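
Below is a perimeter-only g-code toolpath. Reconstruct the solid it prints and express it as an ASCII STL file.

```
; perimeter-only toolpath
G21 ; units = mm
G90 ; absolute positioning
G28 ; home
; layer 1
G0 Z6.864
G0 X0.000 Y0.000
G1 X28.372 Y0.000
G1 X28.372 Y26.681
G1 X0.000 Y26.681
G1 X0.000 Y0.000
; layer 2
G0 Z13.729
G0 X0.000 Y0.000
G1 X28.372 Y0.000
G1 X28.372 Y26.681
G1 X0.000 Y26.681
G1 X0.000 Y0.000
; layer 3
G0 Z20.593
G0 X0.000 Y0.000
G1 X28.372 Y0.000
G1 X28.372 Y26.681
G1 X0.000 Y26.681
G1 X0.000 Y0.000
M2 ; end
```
solid part
  facet normal 0.0000 0.0000 -1.0000
    outer loop
      vertex 28.372 26.681 0.000
      vertex 28.372 0.000 0.000
      vertex 0.000 0.000 0.000
    endloop
  endfacet
  facet normal 0.0000 0.0000 -1.0000
    outer loop
      vertex 0.000 26.681 0.000
      vertex 28.372 26.681 0.000
      vertex 0.000 0.000 0.000
    endloop
  endfacet
  facet normal 0.0000 0.0000 1.0000
    outer loop
      vertex 0.000 0.000 20.593
      vertex 28.372 0.000 20.593
      vertex 28.372 26.681 20.593
    endloop
  endfacet
  facet normal 0.0000 0.0000 1.0000
    outer loop
      vertex 0.000 0.000 20.593
      vertex 28.372 26.681 20.593
      vertex 0.000 26.681 20.593
    endloop
  endfacet
  facet normal 0.0000 -1.0000 0.0000
    outer loop
      vertex 0.000 0.000 0.000
      vertex 28.372 0.000 0.000
      vertex 28.372 0.000 20.593
    endloop
  endfacet
  facet normal 0.0000 -1.0000 0.0000
    outer loop
      vertex 0.000 0.000 0.000
      vertex 28.372 0.000 20.593
      vertex 0.000 0.000 20.593
    endloop
  endfacet
  facet normal 0.0000 1.0000 0.0000
    outer loop
      vertex 28.372 26.681 20.593
      vertex 28.372 26.681 0.000
      vertex 0.000 26.681 0.000
    endloop
  endfacet
  facet normal 0.0000 1.0000 0.0000
    outer loop
      vertex 0.000 26.681 20.593
      vertex 28.372 26.681 20.593
      vertex 0.000 26.681 0.000
    endloop
  endfacet
  facet normal -1.0000 0.0000 0.0000
    outer loop
      vertex 0.000 26.681 20.593
      vertex 0.000 26.681 0.000
      vertex 0.000 0.000 0.000
    endloop
  endfacet
  facet normal -1.0000 0.0000 0.0000
    outer loop
      vertex 0.000 0.000 20.593
      vertex 0.000 26.681 20.593
      vertex 0.000 0.000 0.000
    endloop
  endfacet
  facet normal 1.0000 0.0000 0.0000
    outer loop
      vertex 28.372 0.000 0.000
      vertex 28.372 26.681 0.000
      vertex 28.372 26.681 20.593
    endloop
  endfacet
  facet normal 1.0000 0.0000 0.0000
    outer loop
      vertex 28.372 0.000 0.000
      vertex 28.372 26.681 20.593
      vertex 28.372 0.000 20.593
    endloop
  endfacet
endsolid part

The G0 Z moves step by Δz≈6.864 mm. Every layer's G1 loop is the same polygon, so the solid is a straight extrusion of it from z=0 to z≈20.6. Closing with flat bottom and top caps and triangulating gives 12 facets — a rectangular box, roughly 28.4 × 26.7 mm footprint and 20.6 mm tall.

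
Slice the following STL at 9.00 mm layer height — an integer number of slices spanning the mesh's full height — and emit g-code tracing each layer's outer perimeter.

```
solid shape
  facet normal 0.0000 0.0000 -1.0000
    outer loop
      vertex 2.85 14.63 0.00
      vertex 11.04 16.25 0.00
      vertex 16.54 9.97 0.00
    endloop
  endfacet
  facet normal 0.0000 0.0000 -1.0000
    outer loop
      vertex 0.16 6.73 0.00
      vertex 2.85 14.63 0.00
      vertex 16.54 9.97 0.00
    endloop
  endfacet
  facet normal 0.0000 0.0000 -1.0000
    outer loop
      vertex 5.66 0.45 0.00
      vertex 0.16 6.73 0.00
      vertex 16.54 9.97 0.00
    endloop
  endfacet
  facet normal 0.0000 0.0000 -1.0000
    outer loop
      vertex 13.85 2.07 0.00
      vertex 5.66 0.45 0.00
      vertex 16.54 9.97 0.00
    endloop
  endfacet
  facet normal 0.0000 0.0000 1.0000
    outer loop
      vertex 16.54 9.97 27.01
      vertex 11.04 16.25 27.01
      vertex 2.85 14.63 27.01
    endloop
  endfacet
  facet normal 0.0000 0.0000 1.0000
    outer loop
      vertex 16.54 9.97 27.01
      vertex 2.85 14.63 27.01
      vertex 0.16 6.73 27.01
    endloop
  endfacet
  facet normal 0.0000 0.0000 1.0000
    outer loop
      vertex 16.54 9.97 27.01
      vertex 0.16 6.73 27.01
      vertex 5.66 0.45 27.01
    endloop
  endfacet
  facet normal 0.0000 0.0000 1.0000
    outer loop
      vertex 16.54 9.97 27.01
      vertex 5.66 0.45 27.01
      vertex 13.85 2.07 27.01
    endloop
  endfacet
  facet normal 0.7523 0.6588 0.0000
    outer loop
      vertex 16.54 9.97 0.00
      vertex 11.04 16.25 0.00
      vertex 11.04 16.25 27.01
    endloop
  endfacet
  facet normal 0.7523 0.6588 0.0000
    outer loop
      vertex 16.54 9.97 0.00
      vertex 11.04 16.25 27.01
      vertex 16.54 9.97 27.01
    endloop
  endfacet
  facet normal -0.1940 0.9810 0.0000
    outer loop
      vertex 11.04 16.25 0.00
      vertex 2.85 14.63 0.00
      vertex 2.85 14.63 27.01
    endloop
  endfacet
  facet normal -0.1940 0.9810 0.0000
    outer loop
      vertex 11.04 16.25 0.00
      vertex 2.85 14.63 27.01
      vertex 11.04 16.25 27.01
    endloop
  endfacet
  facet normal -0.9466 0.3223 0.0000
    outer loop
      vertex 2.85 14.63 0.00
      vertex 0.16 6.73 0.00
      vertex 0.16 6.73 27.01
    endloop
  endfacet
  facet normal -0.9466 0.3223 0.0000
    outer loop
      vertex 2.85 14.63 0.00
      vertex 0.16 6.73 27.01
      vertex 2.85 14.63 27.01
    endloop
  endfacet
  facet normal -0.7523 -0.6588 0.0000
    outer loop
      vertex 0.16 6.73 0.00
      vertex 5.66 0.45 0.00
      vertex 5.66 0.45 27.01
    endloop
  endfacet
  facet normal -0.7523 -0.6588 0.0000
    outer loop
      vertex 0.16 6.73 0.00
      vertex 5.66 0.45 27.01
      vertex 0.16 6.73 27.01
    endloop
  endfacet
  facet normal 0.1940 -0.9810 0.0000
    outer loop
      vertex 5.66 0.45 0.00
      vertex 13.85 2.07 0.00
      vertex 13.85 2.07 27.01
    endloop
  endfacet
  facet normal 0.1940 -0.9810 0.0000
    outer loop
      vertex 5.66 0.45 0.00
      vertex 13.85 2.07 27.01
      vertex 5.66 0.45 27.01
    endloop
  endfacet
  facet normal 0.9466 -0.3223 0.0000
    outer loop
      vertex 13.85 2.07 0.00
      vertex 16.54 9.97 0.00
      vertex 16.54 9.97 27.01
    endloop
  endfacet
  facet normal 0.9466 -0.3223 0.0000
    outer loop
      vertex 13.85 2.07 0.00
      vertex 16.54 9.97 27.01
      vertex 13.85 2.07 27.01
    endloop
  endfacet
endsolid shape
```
; perimeter-only toolpath
G21 ; units = mm
G90 ; absolute positioning
G28 ; home
; layer 1
G0 Z9.00
G0 X16.54 Y9.97
G1 X11.04 Y16.25
G1 X2.85 Y14.63
G1 X0.16 Y6.73
G1 X5.66 Y0.45
G1 X13.85 Y2.07
G1 X16.54 Y9.97
; layer 2
G0 Z18.01
G0 X16.54 Y9.97
G1 X11.04 Y16.25
G1 X2.85 Y14.63
G1 X0.16 Y6.73
G1 X5.66 Y0.45
G1 X13.85 Y2.07
G1 X16.54 Y9.97
; layer 3
G0 Z27.01
G0 X16.54 Y9.97
G1 X11.04 Y16.25
G1 X2.85 Y14.63
G1 X0.16 Y6.73
G1 X5.66 Y0.45
G1 X13.85 Y2.07
G1 X16.54 Y9.97
M2 ; end

The solid is a regular 6-sided prism (a cylinder approximated with 6 flat sides), circumscribed radius ≈ 8.35 mm, height ≈ 27 mm. Slicing at Δz = 9.00 mm — 3 equal slices spanning the solid's height, so layer i sits at z = i·h/3 — gives 3 non-empty perimeters. Each is a 6-segment closed polygon; G0 lifts to the layer z and rapids to the start vertex, then G1 traces the edges.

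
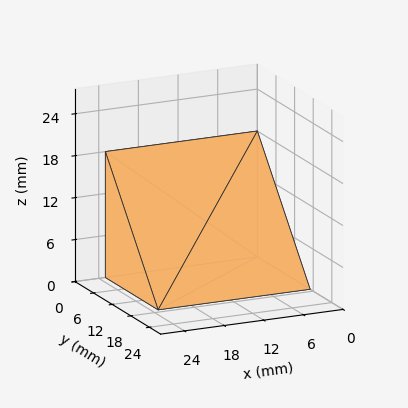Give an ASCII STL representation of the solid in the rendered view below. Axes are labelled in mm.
Reading the render: the shape is a wedge (ramp): 23 × 17 mm base, rising to 18 mm along the y=0 edge and sloping linearly to z=0 at y=17 (dimensions read to the nearest mm from the axis ticks). For the STL, each face is triangulated and given an outward normal.

solid part
  facet normal 0.0000 0.0000 -1.0000
    outer loop
      vertex 23.0 17.0 0.0
      vertex 23.0 0.0 0.0
      vertex 0.0 0.0 0.0
    endloop
  endfacet
  facet normal 0.0000 0.0000 -1.0000
    outer loop
      vertex 0.0 17.0 0.0
      vertex 23.0 17.0 0.0
      vertex 0.0 0.0 0.0
    endloop
  endfacet
  facet normal 0.0000 -1.0000 0.0000
    outer loop
      vertex 0.0 0.0 0.0
      vertex 23.0 0.0 0.0
      vertex 23.0 0.0 18.0
    endloop
  endfacet
  facet normal 0.0000 -1.0000 0.0000
    outer loop
      vertex 0.0 0.0 0.0
      vertex 23.0 0.0 18.0
      vertex 0.0 0.0 18.0
    endloop
  endfacet
  facet normal 0.0000 0.7270 0.6866
    outer loop
      vertex 0.0 0.0 18.0
      vertex 23.0 0.0 18.0
      vertex 23.0 17.0 0.0
    endloop
  endfacet
  facet normal 0.0000 0.7270 0.6866
    outer loop
      vertex 0.0 0.0 18.0
      vertex 23.0 17.0 0.0
      vertex 0.0 17.0 0.0
    endloop
  endfacet
  facet normal -1.0000 0.0000 0.0000
    outer loop
      vertex 0.0 0.0 18.0
      vertex 0.0 17.0 0.0
      vertex 0.0 0.0 0.0
    endloop
  endfacet
  facet normal 1.0000 0.0000 0.0000
    outer loop
      vertex 23.0 0.0 0.0
      vertex 23.0 17.0 0.0
      vertex 23.0 0.0 18.0
    endloop
  endfacet
endsolid part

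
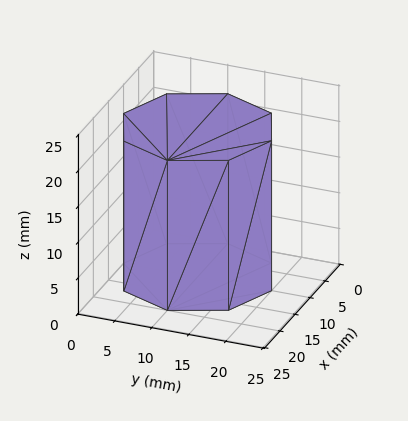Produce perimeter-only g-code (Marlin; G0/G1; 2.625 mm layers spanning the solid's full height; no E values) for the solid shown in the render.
Reading the render: the shape is a regular 8-sided prism (a cylinder approximated with 8 flat sides), circumscribed radius ≈ 10 mm, height ≈ 21 mm (dimensions read to the nearest mm from the axis ticks). For the g-code, the solid's height is divided into equal slices at the stated Δz and each level perimeter traced with G1 moves after a G0 lift.

; perimeter-only toolpath
G21 ; units = mm
G90 ; absolute positioning
G28 ; home
; layer 1
G0 Z2.625
G0 X20.000 Y10.000
G1 X17.071 Y17.071
G1 X10.000 Y20.000
G1 X2.929 Y17.071
G1 X0.000 Y10.000
G1 X2.929 Y2.929
G1 X10.000 Y0.000
G1 X17.071 Y2.929
G1 X20.000 Y10.000
; layer 2
G0 Z5.250
G0 X20.000 Y10.000
G1 X17.071 Y17.071
G1 X10.000 Y20.000
G1 X2.929 Y17.071
G1 X0.000 Y10.000
G1 X2.929 Y2.929
G1 X10.000 Y0.000
G1 X17.071 Y2.929
G1 X20.000 Y10.000
; layer 3
G0 Z7.875
G0 X20.000 Y10.000
G1 X17.071 Y17.071
G1 X10.000 Y20.000
G1 X2.929 Y17.071
G1 X0.000 Y10.000
G1 X2.929 Y2.929
G1 X10.000 Y0.000
G1 X17.071 Y2.929
G1 X20.000 Y10.000
; layer 4
G0 Z10.500
G0 X20.000 Y10.000
G1 X17.071 Y17.071
G1 X10.000 Y20.000
G1 X2.929 Y17.071
G1 X0.000 Y10.000
G1 X2.929 Y2.929
G1 X10.000 Y0.000
G1 X17.071 Y2.929
G1 X20.000 Y10.000
; layer 5
G0 Z13.125
G0 X20.000 Y10.000
G1 X17.071 Y17.071
G1 X10.000 Y20.000
G1 X2.929 Y17.071
G1 X0.000 Y10.000
G1 X2.929 Y2.929
G1 X10.000 Y0.000
G1 X17.071 Y2.929
G1 X20.000 Y10.000
; layer 6
G0 Z15.750
G0 X20.000 Y10.000
G1 X17.071 Y17.071
G1 X10.000 Y20.000
G1 X2.929 Y17.071
G1 X0.000 Y10.000
G1 X2.929 Y2.929
G1 X10.000 Y0.000
G1 X17.071 Y2.929
G1 X20.000 Y10.000
; layer 7
G0 Z18.375
G0 X20.000 Y10.000
G1 X17.071 Y17.071
G1 X10.000 Y20.000
G1 X2.929 Y17.071
G1 X0.000 Y10.000
G1 X2.929 Y2.929
G1 X10.000 Y0.000
G1 X17.071 Y2.929
G1 X20.000 Y10.000
; layer 8
G0 Z21.000
G0 X20.000 Y10.000
G1 X17.071 Y17.071
G1 X10.000 Y20.000
G1 X2.929 Y17.071
G1 X0.000 Y10.000
G1 X2.929 Y2.929
G1 X10.000 Y0.000
G1 X17.071 Y2.929
G1 X20.000 Y10.000
M2 ; end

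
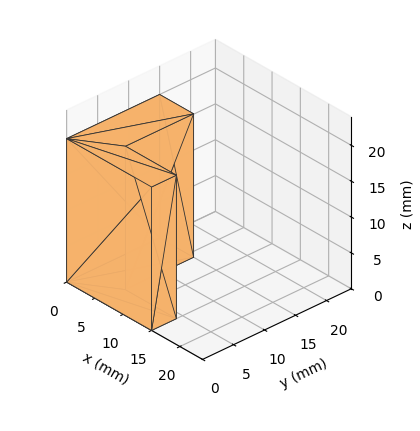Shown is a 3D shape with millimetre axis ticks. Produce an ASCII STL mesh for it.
Reading the render: the shape is an L-shaped prism: outer 15 × 15 mm, arm thicknesses ≈ 4 mm (horizontal) and 6 mm (vertical), extruded 20 mm in z (dimensions read to the nearest mm from the axis ticks). For the STL, each face is triangulated and given an outward normal.

solid part
  facet normal 0.0000 0.0000 -1.0000
    outer loop
      vertex 15.000 4.000 0.000
      vertex 15.000 0.000 0.000
      vertex 0.000 0.000 0.000
    endloop
  endfacet
  facet normal 0.0000 0.0000 -1.0000
    outer loop
      vertex 6.000 4.000 0.000
      vertex 15.000 4.000 0.000
      vertex 0.000 0.000 0.000
    endloop
  endfacet
  facet normal 0.0000 0.0000 -1.0000
    outer loop
      vertex 6.000 15.000 0.000
      vertex 6.000 4.000 0.000
      vertex 0.000 0.000 0.000
    endloop
  endfacet
  facet normal 0.0000 0.0000 -1.0000
    outer loop
      vertex 0.000 15.000 0.000
      vertex 6.000 15.000 0.000
      vertex 0.000 0.000 0.000
    endloop
  endfacet
  facet normal 0.0000 0.0000 1.0000
    outer loop
      vertex 0.000 0.000 20.000
      vertex 15.000 0.000 20.000
      vertex 15.000 4.000 20.000
    endloop
  endfacet
  facet normal 0.0000 0.0000 1.0000
    outer loop
      vertex 0.000 0.000 20.000
      vertex 15.000 4.000 20.000
      vertex 6.000 4.000 20.000
    endloop
  endfacet
  facet normal 0.0000 0.0000 1.0000
    outer loop
      vertex 0.000 0.000 20.000
      vertex 6.000 4.000 20.000
      vertex 6.000 15.000 20.000
    endloop
  endfacet
  facet normal 0.0000 0.0000 1.0000
    outer loop
      vertex 0.000 0.000 20.000
      vertex 6.000 15.000 20.000
      vertex 0.000 15.000 20.000
    endloop
  endfacet
  facet normal 0.0000 -1.0000 0.0000
    outer loop
      vertex 0.000 0.000 0.000
      vertex 15.000 0.000 0.000
      vertex 15.000 0.000 20.000
    endloop
  endfacet
  facet normal 0.0000 -1.0000 0.0000
    outer loop
      vertex 0.000 0.000 0.000
      vertex 15.000 0.000 20.000
      vertex 0.000 0.000 20.000
    endloop
  endfacet
  facet normal 1.0000 0.0000 0.0000
    outer loop
      vertex 15.000 0.000 0.000
      vertex 15.000 4.000 0.000
      vertex 15.000 4.000 20.000
    endloop
  endfacet
  facet normal 1.0000 0.0000 0.0000
    outer loop
      vertex 15.000 0.000 0.000
      vertex 15.000 4.000 20.000
      vertex 15.000 0.000 20.000
    endloop
  endfacet
  facet normal 0.0000 1.0000 0.0000
    outer loop
      vertex 15.000 4.000 0.000
      vertex 6.000 4.000 0.000
      vertex 6.000 4.000 20.000
    endloop
  endfacet
  facet normal 0.0000 1.0000 0.0000
    outer loop
      vertex 15.000 4.000 0.000
      vertex 6.000 4.000 20.000
      vertex 15.000 4.000 20.000
    endloop
  endfacet
  facet normal 1.0000 0.0000 0.0000
    outer loop
      vertex 6.000 4.000 0.000
      vertex 6.000 15.000 0.000
      vertex 6.000 15.000 20.000
    endloop
  endfacet
  facet normal 1.0000 0.0000 0.0000
    outer loop
      vertex 6.000 4.000 0.000
      vertex 6.000 15.000 20.000
      vertex 6.000 4.000 20.000
    endloop
  endfacet
  facet normal 0.0000 1.0000 0.0000
    outer loop
      vertex 6.000 15.000 0.000
      vertex 0.000 15.000 0.000
      vertex 0.000 15.000 20.000
    endloop
  endfacet
  facet normal 0.0000 1.0000 0.0000
    outer loop
      vertex 6.000 15.000 0.000
      vertex 0.000 15.000 20.000
      vertex 6.000 15.000 20.000
    endloop
  endfacet
  facet normal -1.0000 0.0000 0.0000
    outer loop
      vertex 0.000 15.000 0.000
      vertex 0.000 0.000 0.000
      vertex 0.000 0.000 20.000
    endloop
  endfacet
  facet normal -1.0000 0.0000 0.0000
    outer loop
      vertex 0.000 15.000 0.000
      vertex 0.000 0.000 20.000
      vertex 0.000 15.000 20.000
    endloop
  endfacet
endsolid part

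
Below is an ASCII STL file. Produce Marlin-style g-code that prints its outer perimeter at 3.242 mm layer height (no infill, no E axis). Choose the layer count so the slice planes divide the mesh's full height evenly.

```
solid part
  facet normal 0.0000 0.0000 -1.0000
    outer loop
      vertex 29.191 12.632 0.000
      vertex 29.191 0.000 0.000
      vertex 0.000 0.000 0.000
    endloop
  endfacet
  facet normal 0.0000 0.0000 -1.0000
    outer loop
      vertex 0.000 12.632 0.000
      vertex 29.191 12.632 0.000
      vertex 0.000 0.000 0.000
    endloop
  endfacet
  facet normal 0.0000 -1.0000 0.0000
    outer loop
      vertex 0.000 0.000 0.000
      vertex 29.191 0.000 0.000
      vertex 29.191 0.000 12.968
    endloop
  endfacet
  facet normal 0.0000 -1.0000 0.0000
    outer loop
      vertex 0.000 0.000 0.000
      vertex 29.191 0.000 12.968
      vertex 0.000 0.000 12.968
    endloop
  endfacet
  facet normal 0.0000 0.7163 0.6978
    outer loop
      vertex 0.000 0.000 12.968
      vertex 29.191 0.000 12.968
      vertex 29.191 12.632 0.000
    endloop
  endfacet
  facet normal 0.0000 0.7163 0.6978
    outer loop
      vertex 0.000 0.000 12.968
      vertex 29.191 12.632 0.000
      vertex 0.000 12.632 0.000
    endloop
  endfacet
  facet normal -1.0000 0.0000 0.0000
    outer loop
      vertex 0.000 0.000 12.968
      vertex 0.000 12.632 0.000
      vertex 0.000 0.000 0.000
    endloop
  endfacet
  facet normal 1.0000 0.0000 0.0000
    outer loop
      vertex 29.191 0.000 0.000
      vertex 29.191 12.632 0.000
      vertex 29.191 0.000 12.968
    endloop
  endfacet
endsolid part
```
; perimeter-only toolpath
G21 ; units = mm
G90 ; absolute positioning
G28 ; home
; layer 1
G0 Z3.242
G0 X0.000 Y0.000
G1 X29.191 Y0.000
G1 X29.191 Y9.474
G1 X0.000 Y9.474
G1 X0.000 Y0.000
; layer 2
G0 Z6.484
G0 X0.000 Y0.000
G1 X29.191 Y0.000
G1 X29.191 Y6.316
G1 X0.000 Y6.316
G1 X0.000 Y0.000
; layer 3
G0 Z9.726
G0 X0.000 Y0.000
G1 X29.191 Y0.000
G1 X29.191 Y3.158
G1 X0.000 Y3.158
G1 X0.000 Y0.000
M2 ; end

The solid is a wedge (ramp): 29.2 × 12.6 mm base, rising to 13 mm along the y=0 edge and sloping linearly to z=0 at y=12.6. Slicing at Δz = 3.242 mm — 4 equal slices spanning the solid's height, so layer i sits at z = i·h/4 — gives 3 non-empty perimeters. Each is a 4-segment closed polygon; G0 lifts to the layer z and rapids to the start vertex, then G1 traces the edges. The cross-section shrinks linearly with z (the slice at the apex is degenerate and omitted).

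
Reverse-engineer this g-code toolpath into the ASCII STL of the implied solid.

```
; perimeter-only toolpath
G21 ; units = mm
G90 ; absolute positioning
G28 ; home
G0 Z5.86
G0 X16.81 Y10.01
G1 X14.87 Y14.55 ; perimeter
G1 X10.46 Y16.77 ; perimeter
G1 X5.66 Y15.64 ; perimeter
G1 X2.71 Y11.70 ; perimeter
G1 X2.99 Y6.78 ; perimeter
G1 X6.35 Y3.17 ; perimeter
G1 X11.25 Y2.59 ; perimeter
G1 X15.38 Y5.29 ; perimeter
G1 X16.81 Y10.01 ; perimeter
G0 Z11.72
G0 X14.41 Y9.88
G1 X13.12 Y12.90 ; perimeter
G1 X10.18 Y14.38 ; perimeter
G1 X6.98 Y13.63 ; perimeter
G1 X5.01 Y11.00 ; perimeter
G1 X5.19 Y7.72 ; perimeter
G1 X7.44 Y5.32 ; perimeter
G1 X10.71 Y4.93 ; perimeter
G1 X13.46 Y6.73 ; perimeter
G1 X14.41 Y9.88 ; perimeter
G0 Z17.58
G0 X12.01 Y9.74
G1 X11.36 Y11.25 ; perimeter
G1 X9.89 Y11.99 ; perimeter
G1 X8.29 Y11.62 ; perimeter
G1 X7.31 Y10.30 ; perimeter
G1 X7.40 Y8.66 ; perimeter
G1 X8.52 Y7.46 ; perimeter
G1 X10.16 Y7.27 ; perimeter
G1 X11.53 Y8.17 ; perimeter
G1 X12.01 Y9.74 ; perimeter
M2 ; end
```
solid part
  facet normal 0.0000 0.0000 -1.0000
    outer loop
      vertex 10.75 19.15 0.00
      vertex 16.62 16.19 0.00
      vertex 19.21 10.14 0.00
    endloop
  endfacet
  facet normal 0.0000 0.0000 -1.0000
    outer loop
      vertex 4.35 17.65 0.00
      vertex 10.75 19.15 0.00
      vertex 19.21 10.14 0.00
    endloop
  endfacet
  facet normal 0.0000 0.0000 -1.0000
    outer loop
      vertex 0.41 12.39 0.00
      vertex 4.35 17.65 0.00
      vertex 19.21 10.14 0.00
    endloop
  endfacet
  facet normal 0.0000 0.0000 -1.0000
    outer loop
      vertex 0.78 5.83 0.00
      vertex 0.41 12.39 0.00
      vertex 19.21 10.14 0.00
    endloop
  endfacet
  facet normal 0.0000 0.0000 -1.0000
    outer loop
      vertex 5.27 1.03 0.00
      vertex 0.78 5.83 0.00
      vertex 19.21 10.14 0.00
    endloop
  endfacet
  facet normal 0.0000 0.0000 -1.0000
    outer loop
      vertex 11.80 0.25 0.00
      vertex 5.27 1.03 0.00
      vertex 19.21 10.14 0.00
    endloop
  endfacet
  facet normal 0.0000 0.0000 -1.0000
    outer loop
      vertex 17.30 3.85 0.00
      vertex 11.80 0.25 0.00
      vertex 19.21 10.14 0.00
    endloop
  endfacet
  facet normal 0.8578 0.3672 0.3596
    outer loop
      vertex 19.21 10.14 0.00
      vertex 16.62 16.19 0.00
      vertex 9.61 9.61 23.44
    endloop
  endfacet
  facet normal 0.4201 0.8332 0.3595
    outer loop
      vertex 16.62 16.19 0.00
      vertex 10.75 19.15 0.00
      vertex 9.61 9.61 23.44
    endloop
  endfacet
  facet normal -0.2129 0.9086 0.3594
    outer loop
      vertex 10.75 19.15 0.00
      vertex 4.35 17.65 0.00
      vertex 9.61 9.61 23.44
    endloop
  endfacet
  facet normal -0.7469 0.5594 0.3595
    outer loop
      vertex 4.35 17.65 0.00
      vertex 0.41 12.39 0.00
      vertex 9.61 9.61 23.44
    endloop
  endfacet
  facet normal -0.9317 -0.0525 0.3594
    outer loop
      vertex 0.41 12.39 0.00
      vertex 0.78 5.83 0.00
      vertex 9.61 9.61 23.44
    endloop
  endfacet
  facet normal -0.6815 -0.6375 0.3595
    outer loop
      vertex 0.78 5.83 0.00
      vertex 5.27 1.03 0.00
      vertex 9.61 9.61 23.44
    endloop
  endfacet
  facet normal -0.1107 -0.9265 0.3596
    outer loop
      vertex 5.27 1.03 0.00
      vertex 11.80 0.25 0.00
      vertex 9.61 9.61 23.44
    endloop
  endfacet
  facet normal 0.5110 -0.7808 0.3595
    outer loop
      vertex 11.80 0.25 0.00
      vertex 17.30 3.85 0.00
      vertex 9.61 9.61 23.44
    endloop
  endfacet
  facet normal 0.8929 -0.2711 0.3595
    outer loop
      vertex 17.30 3.85 0.00
      vertex 19.21 10.14 0.00
      vertex 9.61 9.61 23.44
    endloop
  endfacet
endsolid part

The G0 Z moves step by Δz≈5.86 mm. The G1 loops shrink linearly with z, so the solid tapers from its base footprint up to z≈23.4. Closing with a flat bottom cap and the tapered top and triangulating gives 16 facets — a regular 9-sided pyramid, base circumscribed radius ≈ 9.61 mm, apex at z ≈ 23.4 mm.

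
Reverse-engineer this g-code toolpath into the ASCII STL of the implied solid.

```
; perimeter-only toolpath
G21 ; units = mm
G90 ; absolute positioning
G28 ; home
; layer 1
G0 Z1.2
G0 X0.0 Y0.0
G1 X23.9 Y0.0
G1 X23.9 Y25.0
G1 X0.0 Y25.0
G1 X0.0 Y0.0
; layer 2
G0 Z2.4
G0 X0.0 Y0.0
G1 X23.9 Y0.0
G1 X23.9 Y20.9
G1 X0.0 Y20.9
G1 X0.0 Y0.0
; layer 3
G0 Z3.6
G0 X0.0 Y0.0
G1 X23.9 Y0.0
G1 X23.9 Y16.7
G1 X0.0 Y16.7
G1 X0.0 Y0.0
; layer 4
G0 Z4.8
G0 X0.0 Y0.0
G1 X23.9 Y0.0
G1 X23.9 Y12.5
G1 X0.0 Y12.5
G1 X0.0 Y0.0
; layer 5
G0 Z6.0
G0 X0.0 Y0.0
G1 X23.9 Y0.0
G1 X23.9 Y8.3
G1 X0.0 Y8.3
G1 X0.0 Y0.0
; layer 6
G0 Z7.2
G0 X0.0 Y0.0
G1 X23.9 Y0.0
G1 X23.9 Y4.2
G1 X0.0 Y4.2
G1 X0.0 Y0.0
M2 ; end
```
solid part
  facet normal 0.0000 0.0000 -1.0000
    outer loop
      vertex 23.9 29.2 0.0
      vertex 23.9 0.0 0.0
      vertex 0.0 0.0 0.0
    endloop
  endfacet
  facet normal 0.0000 0.0000 -1.0000
    outer loop
      vertex 0.0 29.2 0.0
      vertex 23.9 29.2 0.0
      vertex 0.0 0.0 0.0
    endloop
  endfacet
  facet normal 0.0000 -1.0000 0.0000
    outer loop
      vertex 0.0 0.0 0.0
      vertex 23.9 0.0 0.0
      vertex 23.9 0.0 8.4
    endloop
  endfacet
  facet normal 0.0000 -1.0000 0.0000
    outer loop
      vertex 0.0 0.0 0.0
      vertex 23.9 0.0 8.4
      vertex 0.0 0.0 8.4
    endloop
  endfacet
  facet normal 0.0000 0.2765 0.9610
    outer loop
      vertex 0.0 0.0 8.4
      vertex 23.9 0.0 8.4
      vertex 23.9 29.2 0.0
    endloop
  endfacet
  facet normal 0.0000 0.2765 0.9610
    outer loop
      vertex 0.0 0.0 8.4
      vertex 23.9 29.2 0.0
      vertex 0.0 29.2 0.0
    endloop
  endfacet
  facet normal -1.0000 0.0000 0.0000
    outer loop
      vertex 0.0 0.0 8.4
      vertex 0.0 29.2 0.0
      vertex 0.0 0.0 0.0
    endloop
  endfacet
  facet normal 1.0000 0.0000 0.0000
    outer loop
      vertex 23.9 0.0 0.0
      vertex 23.9 29.2 0.0
      vertex 23.9 0.0 8.4
    endloop
  endfacet
endsolid part

The G0 Z moves step by Δz≈1.2 mm. The G1 loops shrink linearly with z, so the solid tapers from its base footprint up to z≈8.4. Closing with a flat bottom cap and the tapered top and triangulating gives 8 facets — a wedge (ramp): 23.9 × 29.2 mm base, rising to 8.4 mm along the y=0 edge and sloping linearly to z=0 at y=29.2.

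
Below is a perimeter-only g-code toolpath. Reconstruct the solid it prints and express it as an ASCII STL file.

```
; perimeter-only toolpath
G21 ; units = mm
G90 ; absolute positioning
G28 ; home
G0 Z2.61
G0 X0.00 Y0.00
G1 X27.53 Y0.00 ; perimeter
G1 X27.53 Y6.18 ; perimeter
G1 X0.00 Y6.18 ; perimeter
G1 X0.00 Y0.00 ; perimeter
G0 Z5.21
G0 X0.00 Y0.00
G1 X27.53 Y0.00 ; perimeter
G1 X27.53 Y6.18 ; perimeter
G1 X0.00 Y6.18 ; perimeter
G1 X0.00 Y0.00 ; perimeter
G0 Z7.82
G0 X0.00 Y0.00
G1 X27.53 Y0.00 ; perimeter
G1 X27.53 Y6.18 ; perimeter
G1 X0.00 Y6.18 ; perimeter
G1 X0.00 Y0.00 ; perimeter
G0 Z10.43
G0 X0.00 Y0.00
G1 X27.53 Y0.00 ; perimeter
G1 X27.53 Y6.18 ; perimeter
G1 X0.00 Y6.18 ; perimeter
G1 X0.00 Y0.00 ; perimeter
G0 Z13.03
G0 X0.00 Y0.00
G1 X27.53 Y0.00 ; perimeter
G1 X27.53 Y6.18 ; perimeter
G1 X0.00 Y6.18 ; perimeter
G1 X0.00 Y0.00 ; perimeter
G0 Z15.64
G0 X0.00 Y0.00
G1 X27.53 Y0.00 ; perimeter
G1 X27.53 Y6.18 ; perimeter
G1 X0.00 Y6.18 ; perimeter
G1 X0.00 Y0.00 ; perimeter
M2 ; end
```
solid part
  facet normal 0.0000 0.0000 -1.0000
    outer loop
      vertex 27.53 6.18 0.00
      vertex 27.53 0.00 0.00
      vertex 0.00 0.00 0.00
    endloop
  endfacet
  facet normal 0.0000 0.0000 -1.0000
    outer loop
      vertex 0.00 6.18 0.00
      vertex 27.53 6.18 0.00
      vertex 0.00 0.00 0.00
    endloop
  endfacet
  facet normal 0.0000 0.0000 1.0000
    outer loop
      vertex 0.00 0.00 15.64
      vertex 27.53 0.00 15.64
      vertex 27.53 6.18 15.64
    endloop
  endfacet
  facet normal 0.0000 0.0000 1.0000
    outer loop
      vertex 0.00 0.00 15.64
      vertex 27.53 6.18 15.64
      vertex 0.00 6.18 15.64
    endloop
  endfacet
  facet normal 0.0000 -1.0000 0.0000
    outer loop
      vertex 0.00 0.00 0.00
      vertex 27.53 0.00 0.00
      vertex 27.53 0.00 15.64
    endloop
  endfacet
  facet normal 0.0000 -1.0000 0.0000
    outer loop
      vertex 0.00 0.00 0.00
      vertex 27.53 0.00 15.64
      vertex 0.00 0.00 15.64
    endloop
  endfacet
  facet normal 0.0000 1.0000 0.0000
    outer loop
      vertex 27.53 6.18 15.64
      vertex 27.53 6.18 0.00
      vertex 0.00 6.18 0.00
    endloop
  endfacet
  facet normal 0.0000 1.0000 0.0000
    outer loop
      vertex 0.00 6.18 15.64
      vertex 27.53 6.18 15.64
      vertex 0.00 6.18 0.00
    endloop
  endfacet
  facet normal -1.0000 0.0000 0.0000
    outer loop
      vertex 0.00 6.18 15.64
      vertex 0.00 6.18 0.00
      vertex 0.00 0.00 0.00
    endloop
  endfacet
  facet normal -1.0000 0.0000 0.0000
    outer loop
      vertex 0.00 0.00 15.64
      vertex 0.00 6.18 15.64
      vertex 0.00 0.00 0.00
    endloop
  endfacet
  facet normal 1.0000 0.0000 0.0000
    outer loop
      vertex 27.53 0.00 0.00
      vertex 27.53 6.18 0.00
      vertex 27.53 6.18 15.64
    endloop
  endfacet
  facet normal 1.0000 0.0000 0.0000
    outer loop
      vertex 27.53 0.00 0.00
      vertex 27.53 6.18 15.64
      vertex 27.53 0.00 15.64
    endloop
  endfacet
endsolid part

The G0 Z moves step by Δz≈2.61 mm. Every layer's G1 loop is the same polygon, so the solid is a straight extrusion of it from z=0 to z≈15.6. Closing with flat bottom and top caps and triangulating gives 12 facets — a rectangular box, roughly 27.5 × 6.18 mm footprint and 15.6 mm tall.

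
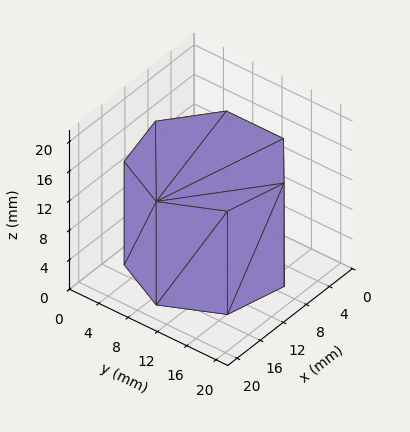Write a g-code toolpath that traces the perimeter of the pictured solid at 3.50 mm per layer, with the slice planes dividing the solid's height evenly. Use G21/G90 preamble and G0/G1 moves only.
Reading the render: the shape is a regular 7-sided prism (a cylinder approximated with 7 flat sides), circumscribed radius ≈ 9 mm, height ≈ 14 mm (dimensions read to the nearest mm from the axis ticks). For the g-code, the solid's height is divided into equal slices at the stated Δz and each level perimeter traced with G1 moves after a G0 lift.

; perimeter-only toolpath
G21 ; units = mm
G90 ; absolute positioning
G28 ; home
; layer 1
G0 Z3.50
G0 X18.00 Y9.00
G1 X14.61 Y16.04
G1 X7.00 Y17.77
G1 X0.89 Y12.90
G1 X0.89 Y5.10
G1 X7.00 Y0.23
G1 X14.61 Y1.96
G1 X18.00 Y9.00
; layer 2
G0 Z7.00
G0 X18.00 Y9.00
G1 X14.61 Y16.04
G1 X7.00 Y17.77
G1 X0.89 Y12.90
G1 X0.89 Y5.10
G1 X7.00 Y0.23
G1 X14.61 Y1.96
G1 X18.00 Y9.00
; layer 3
G0 Z10.50
G0 X18.00 Y9.00
G1 X14.61 Y16.04
G1 X7.00 Y17.77
G1 X0.89 Y12.90
G1 X0.89 Y5.10
G1 X7.00 Y0.23
G1 X14.61 Y1.96
G1 X18.00 Y9.00
; layer 4
G0 Z14.00
G0 X18.00 Y9.00
G1 X14.61 Y16.04
G1 X7.00 Y17.77
G1 X0.89 Y12.90
G1 X0.89 Y5.10
G1 X7.00 Y0.23
G1 X14.61 Y1.96
G1 X18.00 Y9.00
M2 ; end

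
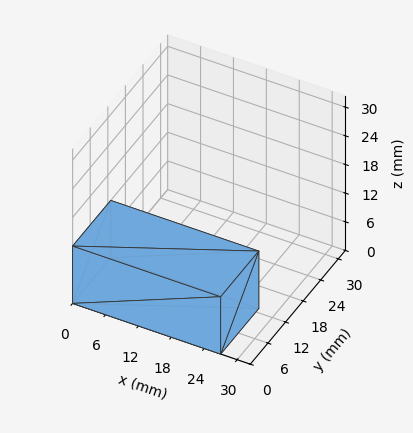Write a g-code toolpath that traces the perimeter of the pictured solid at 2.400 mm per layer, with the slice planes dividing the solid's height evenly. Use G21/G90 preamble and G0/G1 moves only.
Reading the render: the shape is a rectangular box, roughly 27 × 13 mm footprint and 12 mm tall (dimensions read to the nearest mm from the axis ticks). For the g-code, the solid's height is divided into equal slices at the stated Δz and each level perimeter traced with G1 moves after a G0 lift.

; perimeter-only toolpath
G21 ; units = mm
G90 ; absolute positioning
G28 ; home
; layer 1
G0 Z2.400
G0 X0.000 Y0.000
G1 X27.000 Y0.000
G1 X27.000 Y13.000
G1 X0.000 Y13.000
G1 X0.000 Y0.000
; layer 2
G0 Z4.800
G0 X0.000 Y0.000
G1 X27.000 Y0.000
G1 X27.000 Y13.000
G1 X0.000 Y13.000
G1 X0.000 Y0.000
; layer 3
G0 Z7.200
G0 X0.000 Y0.000
G1 X27.000 Y0.000
G1 X27.000 Y13.000
G1 X0.000 Y13.000
G1 X0.000 Y0.000
; layer 4
G0 Z9.600
G0 X0.000 Y0.000
G1 X27.000 Y0.000
G1 X27.000 Y13.000
G1 X0.000 Y13.000
G1 X0.000 Y0.000
; layer 5
G0 Z12.000
G0 X0.000 Y0.000
G1 X27.000 Y0.000
G1 X27.000 Y13.000
G1 X0.000 Y13.000
G1 X0.000 Y0.000
M2 ; end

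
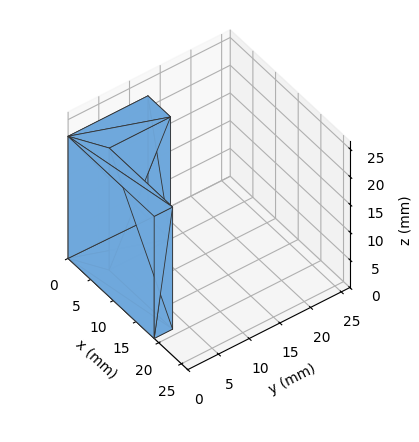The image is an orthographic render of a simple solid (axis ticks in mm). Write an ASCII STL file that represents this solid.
Reading the render: the shape is an L-shaped prism: outer 19 × 13 mm, arm thicknesses ≈ 3 mm (horizontal) and 5 mm (vertical), extruded 22 mm in z (dimensions read to the nearest mm from the axis ticks). For the STL, each face is triangulated and given an outward normal.

solid part
  facet normal 0.0000 0.0000 -1.0000
    outer loop
      vertex 19.000 3.000 0.000
      vertex 19.000 0.000 0.000
      vertex 0.000 0.000 0.000
    endloop
  endfacet
  facet normal 0.0000 0.0000 -1.0000
    outer loop
      vertex 5.000 3.000 0.000
      vertex 19.000 3.000 0.000
      vertex 0.000 0.000 0.000
    endloop
  endfacet
  facet normal 0.0000 0.0000 -1.0000
    outer loop
      vertex 5.000 13.000 0.000
      vertex 5.000 3.000 0.000
      vertex 0.000 0.000 0.000
    endloop
  endfacet
  facet normal 0.0000 0.0000 -1.0000
    outer loop
      vertex 0.000 13.000 0.000
      vertex 5.000 13.000 0.000
      vertex 0.000 0.000 0.000
    endloop
  endfacet
  facet normal 0.0000 0.0000 1.0000
    outer loop
      vertex 0.000 0.000 22.000
      vertex 19.000 0.000 22.000
      vertex 19.000 3.000 22.000
    endloop
  endfacet
  facet normal 0.0000 0.0000 1.0000
    outer loop
      vertex 0.000 0.000 22.000
      vertex 19.000 3.000 22.000
      vertex 5.000 3.000 22.000
    endloop
  endfacet
  facet normal 0.0000 0.0000 1.0000
    outer loop
      vertex 0.000 0.000 22.000
      vertex 5.000 3.000 22.000
      vertex 5.000 13.000 22.000
    endloop
  endfacet
  facet normal 0.0000 0.0000 1.0000
    outer loop
      vertex 0.000 0.000 22.000
      vertex 5.000 13.000 22.000
      vertex 0.000 13.000 22.000
    endloop
  endfacet
  facet normal 0.0000 -1.0000 0.0000
    outer loop
      vertex 0.000 0.000 0.000
      vertex 19.000 0.000 0.000
      vertex 19.000 0.000 22.000
    endloop
  endfacet
  facet normal 0.0000 -1.0000 0.0000
    outer loop
      vertex 0.000 0.000 0.000
      vertex 19.000 0.000 22.000
      vertex 0.000 0.000 22.000
    endloop
  endfacet
  facet normal 1.0000 0.0000 0.0000
    outer loop
      vertex 19.000 0.000 0.000
      vertex 19.000 3.000 0.000
      vertex 19.000 3.000 22.000
    endloop
  endfacet
  facet normal 1.0000 0.0000 0.0000
    outer loop
      vertex 19.000 0.000 0.000
      vertex 19.000 3.000 22.000
      vertex 19.000 0.000 22.000
    endloop
  endfacet
  facet normal 0.0000 1.0000 0.0000
    outer loop
      vertex 19.000 3.000 0.000
      vertex 5.000 3.000 0.000
      vertex 5.000 3.000 22.000
    endloop
  endfacet
  facet normal 0.0000 1.0000 0.0000
    outer loop
      vertex 19.000 3.000 0.000
      vertex 5.000 3.000 22.000
      vertex 19.000 3.000 22.000
    endloop
  endfacet
  facet normal 1.0000 0.0000 0.0000
    outer loop
      vertex 5.000 3.000 0.000
      vertex 5.000 13.000 0.000
      vertex 5.000 13.000 22.000
    endloop
  endfacet
  facet normal 1.0000 0.0000 0.0000
    outer loop
      vertex 5.000 3.000 0.000
      vertex 5.000 13.000 22.000
      vertex 5.000 3.000 22.000
    endloop
  endfacet
  facet normal 0.0000 1.0000 0.0000
    outer loop
      vertex 5.000 13.000 0.000
      vertex 0.000 13.000 0.000
      vertex 0.000 13.000 22.000
    endloop
  endfacet
  facet normal 0.0000 1.0000 0.0000
    outer loop
      vertex 5.000 13.000 0.000
      vertex 0.000 13.000 22.000
      vertex 5.000 13.000 22.000
    endloop
  endfacet
  facet normal -1.0000 0.0000 0.0000
    outer loop
      vertex 0.000 13.000 0.000
      vertex 0.000 0.000 0.000
      vertex 0.000 0.000 22.000
    endloop
  endfacet
  facet normal -1.0000 0.0000 0.0000
    outer loop
      vertex 0.000 13.000 0.000
      vertex 0.000 0.000 22.000
      vertex 0.000 13.000 22.000
    endloop
  endfacet
endsolid part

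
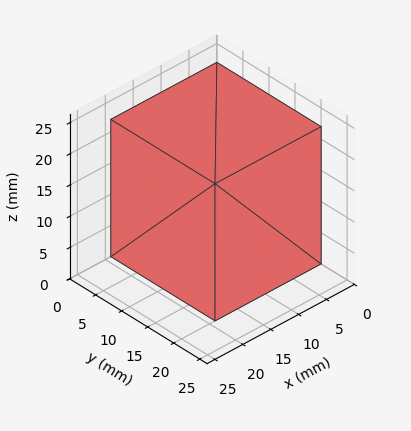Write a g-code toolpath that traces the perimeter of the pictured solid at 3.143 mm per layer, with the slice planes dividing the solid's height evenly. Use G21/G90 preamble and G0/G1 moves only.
Reading the render: the shape is a rectangular box, roughly 19 × 20 mm footprint and 22 mm tall (dimensions read to the nearest mm from the axis ticks). For the g-code, the solid's height is divided into equal slices at the stated Δz and each level perimeter traced with G1 moves after a G0 lift.

; perimeter-only toolpath
G21 ; units = mm
G90 ; absolute positioning
G28 ; home
; layer 1
G0 Z3.143
G0 X0.000 Y0.000
G1 X19.000 Y0.000
G1 X19.000 Y20.000
G1 X0.000 Y20.000
G1 X0.000 Y0.000
; layer 2
G0 Z6.286
G0 X0.000 Y0.000
G1 X19.000 Y0.000
G1 X19.000 Y20.000
G1 X0.000 Y20.000
G1 X0.000 Y0.000
; layer 3
G0 Z9.429
G0 X0.000 Y0.000
G1 X19.000 Y0.000
G1 X19.000 Y20.000
G1 X0.000 Y20.000
G1 X0.000 Y0.000
; layer 4
G0 Z12.571
G0 X0.000 Y0.000
G1 X19.000 Y0.000
G1 X19.000 Y20.000
G1 X0.000 Y20.000
G1 X0.000 Y0.000
; layer 5
G0 Z15.714
G0 X0.000 Y0.000
G1 X19.000 Y0.000
G1 X19.000 Y20.000
G1 X0.000 Y20.000
G1 X0.000 Y0.000
; layer 6
G0 Z18.857
G0 X0.000 Y0.000
G1 X19.000 Y0.000
G1 X19.000 Y20.000
G1 X0.000 Y20.000
G1 X0.000 Y0.000
; layer 7
G0 Z22.000
G0 X0.000 Y0.000
G1 X19.000 Y0.000
G1 X19.000 Y20.000
G1 X0.000 Y20.000
G1 X0.000 Y0.000
M2 ; end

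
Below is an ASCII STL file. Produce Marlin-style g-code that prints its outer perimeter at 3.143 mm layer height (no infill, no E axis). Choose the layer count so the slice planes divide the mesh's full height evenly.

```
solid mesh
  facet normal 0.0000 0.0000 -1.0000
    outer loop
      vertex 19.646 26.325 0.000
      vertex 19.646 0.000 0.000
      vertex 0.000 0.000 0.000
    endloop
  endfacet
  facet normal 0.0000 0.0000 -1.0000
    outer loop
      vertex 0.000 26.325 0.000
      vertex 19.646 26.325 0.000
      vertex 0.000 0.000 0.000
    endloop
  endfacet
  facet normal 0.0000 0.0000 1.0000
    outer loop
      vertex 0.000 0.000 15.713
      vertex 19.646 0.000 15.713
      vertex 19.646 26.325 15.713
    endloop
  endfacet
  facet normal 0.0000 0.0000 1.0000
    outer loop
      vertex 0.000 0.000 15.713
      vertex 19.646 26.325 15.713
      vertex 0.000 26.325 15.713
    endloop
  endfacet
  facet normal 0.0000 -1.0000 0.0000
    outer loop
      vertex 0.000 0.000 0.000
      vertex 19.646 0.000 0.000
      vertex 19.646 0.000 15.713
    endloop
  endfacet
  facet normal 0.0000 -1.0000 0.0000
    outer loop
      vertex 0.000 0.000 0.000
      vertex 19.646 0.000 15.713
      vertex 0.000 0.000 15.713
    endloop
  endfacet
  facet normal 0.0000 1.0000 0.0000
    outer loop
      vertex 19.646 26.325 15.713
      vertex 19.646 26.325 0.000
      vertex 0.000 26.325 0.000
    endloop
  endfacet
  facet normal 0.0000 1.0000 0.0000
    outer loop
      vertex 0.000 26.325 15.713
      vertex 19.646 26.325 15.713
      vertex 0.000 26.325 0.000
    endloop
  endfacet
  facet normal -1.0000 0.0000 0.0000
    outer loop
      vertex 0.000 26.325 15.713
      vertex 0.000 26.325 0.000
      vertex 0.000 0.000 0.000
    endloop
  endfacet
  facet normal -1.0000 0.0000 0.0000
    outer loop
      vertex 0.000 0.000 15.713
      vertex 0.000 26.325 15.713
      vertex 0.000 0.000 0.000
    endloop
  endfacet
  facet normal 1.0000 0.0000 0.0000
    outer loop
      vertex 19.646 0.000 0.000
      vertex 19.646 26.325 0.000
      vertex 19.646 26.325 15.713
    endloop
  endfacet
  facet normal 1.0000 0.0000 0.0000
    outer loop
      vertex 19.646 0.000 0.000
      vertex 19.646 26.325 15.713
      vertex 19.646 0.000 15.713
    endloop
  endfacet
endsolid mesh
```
; perimeter-only toolpath
G21 ; units = mm
G90 ; absolute positioning
G28 ; home
; layer 1
G0 Z3.143
G0 X0.000 Y0.000
G1 X19.646 Y0.000
G1 X19.646 Y26.325
G1 X0.000 Y26.325
G1 X0.000 Y0.000
; layer 2
G0 Z6.285
G0 X0.000 Y0.000
G1 X19.646 Y0.000
G1 X19.646 Y26.325
G1 X0.000 Y26.325
G1 X0.000 Y0.000
; layer 3
G0 Z9.428
G0 X0.000 Y0.000
G1 X19.646 Y0.000
G1 X19.646 Y26.325
G1 X0.000 Y26.325
G1 X0.000 Y0.000
; layer 4
G0 Z12.570
G0 X0.000 Y0.000
G1 X19.646 Y0.000
G1 X19.646 Y26.325
G1 X0.000 Y26.325
G1 X0.000 Y0.000
; layer 5
G0 Z15.713
G0 X0.000 Y0.000
G1 X19.646 Y0.000
G1 X19.646 Y26.325
G1 X0.000 Y26.325
G1 X0.000 Y0.000
M2 ; end

The solid is a rectangular box, roughly 19.6 × 26.3 mm footprint and 15.7 mm tall. Slicing at Δz = 3.143 mm — 5 equal slices spanning the solid's height, so layer i sits at z = i·h/5 — gives 5 non-empty perimeters. Each is a 4-segment closed polygon; G0 lifts to the layer z and rapids to the start vertex, then G1 traces the edges.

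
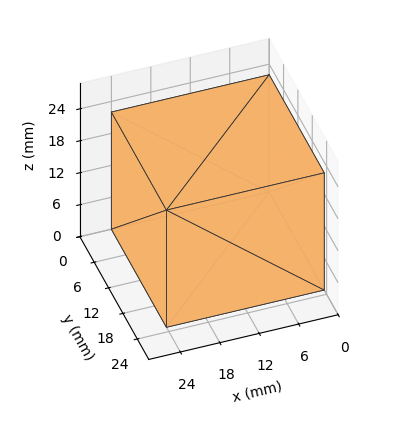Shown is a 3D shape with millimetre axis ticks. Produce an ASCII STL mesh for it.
Reading the render: the shape is a rectangular box, roughly 24 × 23 mm footprint and 22 mm tall (dimensions read to the nearest mm from the axis ticks). For the STL, each face is triangulated and given an outward normal.

solid part
  facet normal 0.0000 0.0000 -1.0000
    outer loop
      vertex 24.00 23.00 0.00
      vertex 24.00 0.00 0.00
      vertex 0.00 0.00 0.00
    endloop
  endfacet
  facet normal 0.0000 0.0000 -1.0000
    outer loop
      vertex 0.00 23.00 0.00
      vertex 24.00 23.00 0.00
      vertex 0.00 0.00 0.00
    endloop
  endfacet
  facet normal 0.0000 0.0000 1.0000
    outer loop
      vertex 0.00 0.00 22.00
      vertex 24.00 0.00 22.00
      vertex 24.00 23.00 22.00
    endloop
  endfacet
  facet normal 0.0000 0.0000 1.0000
    outer loop
      vertex 0.00 0.00 22.00
      vertex 24.00 23.00 22.00
      vertex 0.00 23.00 22.00
    endloop
  endfacet
  facet normal 0.0000 -1.0000 0.0000
    outer loop
      vertex 0.00 0.00 0.00
      vertex 24.00 0.00 0.00
      vertex 24.00 0.00 22.00
    endloop
  endfacet
  facet normal 0.0000 -1.0000 0.0000
    outer loop
      vertex 0.00 0.00 0.00
      vertex 24.00 0.00 22.00
      vertex 0.00 0.00 22.00
    endloop
  endfacet
  facet normal 0.0000 1.0000 0.0000
    outer loop
      vertex 24.00 23.00 22.00
      vertex 24.00 23.00 0.00
      vertex 0.00 23.00 0.00
    endloop
  endfacet
  facet normal 0.0000 1.0000 0.0000
    outer loop
      vertex 0.00 23.00 22.00
      vertex 24.00 23.00 22.00
      vertex 0.00 23.00 0.00
    endloop
  endfacet
  facet normal -1.0000 0.0000 0.0000
    outer loop
      vertex 0.00 23.00 22.00
      vertex 0.00 23.00 0.00
      vertex 0.00 0.00 0.00
    endloop
  endfacet
  facet normal -1.0000 0.0000 0.0000
    outer loop
      vertex 0.00 0.00 22.00
      vertex 0.00 23.00 22.00
      vertex 0.00 0.00 0.00
    endloop
  endfacet
  facet normal 1.0000 0.0000 0.0000
    outer loop
      vertex 24.00 0.00 0.00
      vertex 24.00 23.00 0.00
      vertex 24.00 23.00 22.00
    endloop
  endfacet
  facet normal 1.0000 0.0000 0.0000
    outer loop
      vertex 24.00 0.00 0.00
      vertex 24.00 23.00 22.00
      vertex 24.00 0.00 22.00
    endloop
  endfacet
endsolid part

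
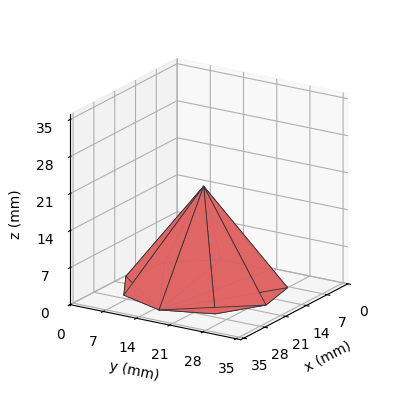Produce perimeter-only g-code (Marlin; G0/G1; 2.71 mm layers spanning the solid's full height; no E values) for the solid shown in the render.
Reading the render: the shape is a regular 9-sided pyramid, base circumscribed radius ≈ 15 mm, apex at z ≈ 19 mm (dimensions read to the nearest mm from the axis ticks). For the g-code, the solid's height is divided into equal slices at the stated Δz and each level perimeter traced with G1 moves after a G0 lift.

; perimeter-only toolpath
G21 ; units = mm
G90 ; absolute positioning
G28 ; home
; layer 1
G0 Z2.71
G0 X27.86 Y15.00
G1 X24.85 Y23.26
G1 X17.23 Y27.66
G1 X8.57 Y26.13
G1 X2.91 Y19.40
G1 X2.91 Y10.60
G1 X8.57 Y3.87
G1 X17.23 Y2.34
G1 X24.85 Y6.74
G1 X27.86 Y15.00
; layer 2
G0 Z5.43
G0 X25.71 Y15.00
G1 X23.21 Y21.89
G1 X16.86 Y25.55
G1 X9.64 Y24.28
G1 X4.93 Y18.66
G1 X4.93 Y11.34
G1 X9.64 Y5.72
G1 X16.86 Y4.45
G1 X23.21 Y8.11
G1 X25.71 Y15.00
; layer 3
G0 Z8.14
G0 X23.57 Y15.00
G1 X21.57 Y20.51
G1 X16.49 Y23.44
G1 X10.71 Y22.42
G1 X6.94 Y17.93
G1 X6.94 Y12.07
G1 X10.71 Y7.58
G1 X16.49 Y6.56
G1 X21.57 Y9.49
G1 X23.57 Y15.00
; layer 4
G0 Z10.86
G0 X21.43 Y15.00
G1 X19.92 Y19.13
G1 X16.11 Y21.33
G1 X11.79 Y20.57
G1 X8.96 Y17.20
G1 X8.96 Y12.80
G1 X11.79 Y9.43
G1 X16.11 Y8.67
G1 X19.92 Y10.87
G1 X21.43 Y15.00
; layer 5
G0 Z13.57
G0 X19.29 Y15.00
G1 X18.28 Y17.75
G1 X15.74 Y19.22
G1 X12.86 Y18.71
G1 X10.97 Y16.47
G1 X10.97 Y13.53
G1 X12.86 Y11.29
G1 X15.74 Y10.78
G1 X18.28 Y12.25
G1 X19.29 Y15.00
; layer 6
G0 Z16.29
G0 X17.14 Y15.00
G1 X16.64 Y16.38
G1 X15.37 Y17.11
G1 X13.93 Y16.86
G1 X12.99 Y15.73
G1 X12.99 Y14.27
G1 X13.93 Y13.14
G1 X15.37 Y12.89
G1 X16.64 Y13.62
G1 X17.14 Y15.00
M2 ; end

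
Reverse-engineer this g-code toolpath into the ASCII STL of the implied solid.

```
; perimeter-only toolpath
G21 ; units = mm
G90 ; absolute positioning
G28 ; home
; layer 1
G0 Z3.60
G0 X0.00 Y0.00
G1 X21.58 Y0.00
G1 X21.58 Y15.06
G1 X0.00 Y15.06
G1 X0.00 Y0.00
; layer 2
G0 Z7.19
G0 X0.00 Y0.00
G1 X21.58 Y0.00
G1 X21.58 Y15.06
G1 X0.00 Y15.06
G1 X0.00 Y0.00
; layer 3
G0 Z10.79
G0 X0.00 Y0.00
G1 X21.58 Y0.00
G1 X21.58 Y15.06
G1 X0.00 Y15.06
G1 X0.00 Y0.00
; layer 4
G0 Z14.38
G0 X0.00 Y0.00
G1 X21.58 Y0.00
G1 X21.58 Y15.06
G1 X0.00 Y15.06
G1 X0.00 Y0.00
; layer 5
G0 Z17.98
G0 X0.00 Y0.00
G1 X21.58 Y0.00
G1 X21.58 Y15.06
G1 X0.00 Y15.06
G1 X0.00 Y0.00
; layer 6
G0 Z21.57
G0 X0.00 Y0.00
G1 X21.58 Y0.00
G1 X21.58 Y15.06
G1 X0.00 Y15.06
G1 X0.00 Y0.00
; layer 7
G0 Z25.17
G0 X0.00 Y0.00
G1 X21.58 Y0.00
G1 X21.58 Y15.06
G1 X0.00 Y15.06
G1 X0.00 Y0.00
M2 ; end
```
solid part
  facet normal 0.0000 0.0000 -1.0000
    outer loop
      vertex 21.58 15.06 0.00
      vertex 21.58 0.00 0.00
      vertex 0.00 0.00 0.00
    endloop
  endfacet
  facet normal 0.0000 0.0000 -1.0000
    outer loop
      vertex 0.00 15.06 0.00
      vertex 21.58 15.06 0.00
      vertex 0.00 0.00 0.00
    endloop
  endfacet
  facet normal 0.0000 0.0000 1.0000
    outer loop
      vertex 0.00 0.00 25.17
      vertex 21.58 0.00 25.17
      vertex 21.58 15.06 25.17
    endloop
  endfacet
  facet normal 0.0000 0.0000 1.0000
    outer loop
      vertex 0.00 0.00 25.17
      vertex 21.58 15.06 25.17
      vertex 0.00 15.06 25.17
    endloop
  endfacet
  facet normal 0.0000 -1.0000 0.0000
    outer loop
      vertex 0.00 0.00 0.00
      vertex 21.58 0.00 0.00
      vertex 21.58 0.00 25.17
    endloop
  endfacet
  facet normal 0.0000 -1.0000 0.0000
    outer loop
      vertex 0.00 0.00 0.00
      vertex 21.58 0.00 25.17
      vertex 0.00 0.00 25.17
    endloop
  endfacet
  facet normal 0.0000 1.0000 0.0000
    outer loop
      vertex 21.58 15.06 25.17
      vertex 21.58 15.06 0.00
      vertex 0.00 15.06 0.00
    endloop
  endfacet
  facet normal 0.0000 1.0000 0.0000
    outer loop
      vertex 0.00 15.06 25.17
      vertex 21.58 15.06 25.17
      vertex 0.00 15.06 0.00
    endloop
  endfacet
  facet normal -1.0000 0.0000 0.0000
    outer loop
      vertex 0.00 15.06 25.17
      vertex 0.00 15.06 0.00
      vertex 0.00 0.00 0.00
    endloop
  endfacet
  facet normal -1.0000 0.0000 0.0000
    outer loop
      vertex 0.00 0.00 25.17
      vertex 0.00 15.06 25.17
      vertex 0.00 0.00 0.00
    endloop
  endfacet
  facet normal 1.0000 0.0000 0.0000
    outer loop
      vertex 21.58 0.00 0.00
      vertex 21.58 15.06 0.00
      vertex 21.58 15.06 25.17
    endloop
  endfacet
  facet normal 1.0000 0.0000 0.0000
    outer loop
      vertex 21.58 0.00 0.00
      vertex 21.58 15.06 25.17
      vertex 21.58 0.00 25.17
    endloop
  endfacet
endsolid part

The G0 Z moves step by Δz≈3.60 mm. Every layer's G1 loop is the same polygon, so the solid is a straight extrusion of it from z=0 to z≈25.2. Closing with flat bottom and top caps and triangulating gives 12 facets — a rectangular box, roughly 21.6 × 15.1 mm footprint and 25.2 mm tall.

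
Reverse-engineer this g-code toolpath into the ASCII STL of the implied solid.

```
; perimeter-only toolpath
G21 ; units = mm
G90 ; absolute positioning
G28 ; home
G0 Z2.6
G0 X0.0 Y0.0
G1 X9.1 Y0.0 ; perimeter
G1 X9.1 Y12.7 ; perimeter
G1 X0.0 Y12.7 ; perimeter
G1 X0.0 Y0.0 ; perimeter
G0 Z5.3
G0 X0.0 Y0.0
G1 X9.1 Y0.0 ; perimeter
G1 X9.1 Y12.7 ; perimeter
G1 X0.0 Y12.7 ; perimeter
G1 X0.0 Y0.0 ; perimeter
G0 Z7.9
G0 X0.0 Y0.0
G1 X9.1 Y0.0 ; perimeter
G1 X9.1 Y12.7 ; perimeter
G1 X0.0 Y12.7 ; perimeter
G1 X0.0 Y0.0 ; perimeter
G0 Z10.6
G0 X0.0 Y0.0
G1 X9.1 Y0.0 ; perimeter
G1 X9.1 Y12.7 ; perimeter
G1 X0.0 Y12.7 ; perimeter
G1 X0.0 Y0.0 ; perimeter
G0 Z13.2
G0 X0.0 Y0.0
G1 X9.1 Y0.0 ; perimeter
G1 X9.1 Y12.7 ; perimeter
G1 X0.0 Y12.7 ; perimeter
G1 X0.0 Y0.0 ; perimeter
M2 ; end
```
solid part
  facet normal 0.0000 0.0000 -1.0000
    outer loop
      vertex 9.1 12.7 0.0
      vertex 9.1 0.0 0.0
      vertex 0.0 0.0 0.0
    endloop
  endfacet
  facet normal 0.0000 0.0000 -1.0000
    outer loop
      vertex 0.0 12.7 0.0
      vertex 9.1 12.7 0.0
      vertex 0.0 0.0 0.0
    endloop
  endfacet
  facet normal 0.0000 0.0000 1.0000
    outer loop
      vertex 0.0 0.0 13.2
      vertex 9.1 0.0 13.2
      vertex 9.1 12.7 13.2
    endloop
  endfacet
  facet normal 0.0000 0.0000 1.0000
    outer loop
      vertex 0.0 0.0 13.2
      vertex 9.1 12.7 13.2
      vertex 0.0 12.7 13.2
    endloop
  endfacet
  facet normal 0.0000 -1.0000 0.0000
    outer loop
      vertex 0.0 0.0 0.0
      vertex 9.1 0.0 0.0
      vertex 9.1 0.0 13.2
    endloop
  endfacet
  facet normal 0.0000 -1.0000 0.0000
    outer loop
      vertex 0.0 0.0 0.0
      vertex 9.1 0.0 13.2
      vertex 0.0 0.0 13.2
    endloop
  endfacet
  facet normal 0.0000 1.0000 0.0000
    outer loop
      vertex 9.1 12.7 13.2
      vertex 9.1 12.7 0.0
      vertex 0.0 12.7 0.0
    endloop
  endfacet
  facet normal 0.0000 1.0000 0.0000
    outer loop
      vertex 0.0 12.7 13.2
      vertex 9.1 12.7 13.2
      vertex 0.0 12.7 0.0
    endloop
  endfacet
  facet normal -1.0000 0.0000 0.0000
    outer loop
      vertex 0.0 12.7 13.2
      vertex 0.0 12.7 0.0
      vertex 0.0 0.0 0.0
    endloop
  endfacet
  facet normal -1.0000 0.0000 0.0000
    outer loop
      vertex 0.0 0.0 13.2
      vertex 0.0 12.7 13.2
      vertex 0.0 0.0 0.0
    endloop
  endfacet
  facet normal 1.0000 0.0000 0.0000
    outer loop
      vertex 9.1 0.0 0.0
      vertex 9.1 12.7 0.0
      vertex 9.1 12.7 13.2
    endloop
  endfacet
  facet normal 1.0000 0.0000 0.0000
    outer loop
      vertex 9.1 0.0 0.0
      vertex 9.1 12.7 13.2
      vertex 9.1 0.0 13.2
    endloop
  endfacet
endsolid part

The G0 Z moves step by Δz≈2.6 mm. Every layer's G1 loop is the same polygon, so the solid is a straight extrusion of it from z=0 to z≈13.2. Closing with flat bottom and top caps and triangulating gives 12 facets — a rectangular box, roughly 9.1 × 12.7 mm footprint and 13.2 mm tall.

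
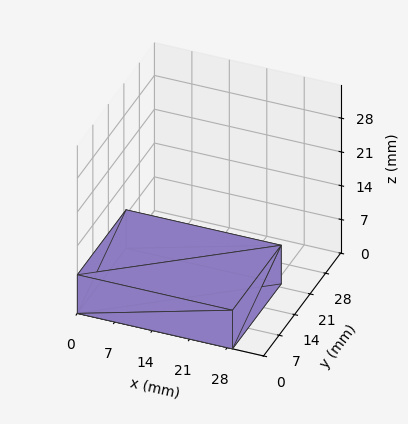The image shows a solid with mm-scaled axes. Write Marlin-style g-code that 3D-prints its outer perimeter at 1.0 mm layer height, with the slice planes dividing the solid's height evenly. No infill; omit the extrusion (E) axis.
Reading the render: the shape is a rectangular box, roughly 29 × 22 mm footprint and 8 mm tall (dimensions read to the nearest mm from the axis ticks). For the g-code, the solid's height is divided into equal slices at the stated Δz and each level perimeter traced with G1 moves after a G0 lift.

; perimeter-only toolpath
G21 ; units = mm
G90 ; absolute positioning
G28 ; home
; layer 1
G0 Z1.0
G0 X0.0 Y0.0
G1 X29.0 Y0.0
G1 X29.0 Y22.0
G1 X0.0 Y22.0
G1 X0.0 Y0.0
; layer 2
G0 Z2.0
G0 X0.0 Y0.0
G1 X29.0 Y0.0
G1 X29.0 Y22.0
G1 X0.0 Y22.0
G1 X0.0 Y0.0
; layer 3
G0 Z3.0
G0 X0.0 Y0.0
G1 X29.0 Y0.0
G1 X29.0 Y22.0
G1 X0.0 Y22.0
G1 X0.0 Y0.0
; layer 4
G0 Z4.0
G0 X0.0 Y0.0
G1 X29.0 Y0.0
G1 X29.0 Y22.0
G1 X0.0 Y22.0
G1 X0.0 Y0.0
; layer 5
G0 Z5.0
G0 X0.0 Y0.0
G1 X29.0 Y0.0
G1 X29.0 Y22.0
G1 X0.0 Y22.0
G1 X0.0 Y0.0
; layer 6
G0 Z6.0
G0 X0.0 Y0.0
G1 X29.0 Y0.0
G1 X29.0 Y22.0
G1 X0.0 Y22.0
G1 X0.0 Y0.0
; layer 7
G0 Z7.0
G0 X0.0 Y0.0
G1 X29.0 Y0.0
G1 X29.0 Y22.0
G1 X0.0 Y22.0
G1 X0.0 Y0.0
; layer 8
G0 Z8.0
G0 X0.0 Y0.0
G1 X29.0 Y0.0
G1 X29.0 Y22.0
G1 X0.0 Y22.0
G1 X0.0 Y0.0
M2 ; end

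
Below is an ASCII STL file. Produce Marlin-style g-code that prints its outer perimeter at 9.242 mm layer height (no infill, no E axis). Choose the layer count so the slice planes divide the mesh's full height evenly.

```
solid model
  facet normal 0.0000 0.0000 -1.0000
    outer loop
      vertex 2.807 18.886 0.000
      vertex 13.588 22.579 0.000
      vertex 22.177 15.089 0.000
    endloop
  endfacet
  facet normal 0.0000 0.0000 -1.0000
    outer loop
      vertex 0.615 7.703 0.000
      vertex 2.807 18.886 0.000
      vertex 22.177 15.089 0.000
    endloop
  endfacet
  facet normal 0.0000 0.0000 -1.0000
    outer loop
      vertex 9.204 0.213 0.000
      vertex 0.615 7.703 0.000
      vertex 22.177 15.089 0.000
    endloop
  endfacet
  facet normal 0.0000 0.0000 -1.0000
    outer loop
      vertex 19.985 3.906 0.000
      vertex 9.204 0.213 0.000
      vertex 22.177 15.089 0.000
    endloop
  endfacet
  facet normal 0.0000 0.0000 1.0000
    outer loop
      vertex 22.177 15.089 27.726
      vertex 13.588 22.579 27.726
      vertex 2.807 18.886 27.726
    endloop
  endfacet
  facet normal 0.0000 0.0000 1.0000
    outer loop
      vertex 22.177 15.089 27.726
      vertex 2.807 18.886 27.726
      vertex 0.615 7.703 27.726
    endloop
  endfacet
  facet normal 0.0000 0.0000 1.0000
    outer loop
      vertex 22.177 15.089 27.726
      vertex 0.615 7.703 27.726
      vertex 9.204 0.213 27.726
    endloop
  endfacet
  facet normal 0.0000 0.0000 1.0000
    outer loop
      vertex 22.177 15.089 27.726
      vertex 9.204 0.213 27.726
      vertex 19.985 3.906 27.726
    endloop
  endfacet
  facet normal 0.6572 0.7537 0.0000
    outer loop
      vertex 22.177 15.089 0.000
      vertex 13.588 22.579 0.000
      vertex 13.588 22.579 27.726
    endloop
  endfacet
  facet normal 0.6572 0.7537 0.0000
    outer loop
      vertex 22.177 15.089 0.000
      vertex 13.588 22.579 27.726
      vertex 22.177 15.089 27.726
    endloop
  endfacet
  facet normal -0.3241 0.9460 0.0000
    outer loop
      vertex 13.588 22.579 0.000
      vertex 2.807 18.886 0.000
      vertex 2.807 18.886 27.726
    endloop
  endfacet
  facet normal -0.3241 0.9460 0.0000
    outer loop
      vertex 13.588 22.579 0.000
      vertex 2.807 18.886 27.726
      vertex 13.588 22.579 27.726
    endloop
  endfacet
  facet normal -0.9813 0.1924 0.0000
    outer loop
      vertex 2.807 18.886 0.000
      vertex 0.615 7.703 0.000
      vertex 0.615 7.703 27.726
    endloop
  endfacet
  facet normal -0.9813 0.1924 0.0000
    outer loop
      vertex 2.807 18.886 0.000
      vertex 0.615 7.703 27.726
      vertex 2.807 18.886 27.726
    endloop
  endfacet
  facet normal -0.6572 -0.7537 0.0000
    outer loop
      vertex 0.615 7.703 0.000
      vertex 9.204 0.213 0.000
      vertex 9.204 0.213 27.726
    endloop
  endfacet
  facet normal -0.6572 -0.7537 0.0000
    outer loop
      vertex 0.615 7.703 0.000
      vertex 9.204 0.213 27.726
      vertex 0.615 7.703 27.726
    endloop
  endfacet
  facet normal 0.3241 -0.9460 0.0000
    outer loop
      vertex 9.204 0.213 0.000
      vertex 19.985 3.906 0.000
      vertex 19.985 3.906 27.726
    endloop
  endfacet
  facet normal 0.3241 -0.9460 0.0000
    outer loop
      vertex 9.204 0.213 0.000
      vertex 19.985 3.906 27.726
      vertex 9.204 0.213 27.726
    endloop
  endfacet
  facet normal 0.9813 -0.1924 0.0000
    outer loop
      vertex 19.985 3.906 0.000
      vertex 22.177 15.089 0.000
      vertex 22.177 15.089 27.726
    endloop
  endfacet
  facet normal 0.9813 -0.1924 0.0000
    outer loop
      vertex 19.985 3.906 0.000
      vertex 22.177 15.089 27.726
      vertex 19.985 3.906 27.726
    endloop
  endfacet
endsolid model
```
; perimeter-only toolpath
G21 ; units = mm
G90 ; absolute positioning
G28 ; home
; layer 1
G0 Z9.242
G0 X22.177 Y15.089
G1 X13.588 Y22.579
G1 X2.807 Y18.886
G1 X0.615 Y7.703
G1 X9.204 Y0.213
G1 X19.985 Y3.906
G1 X22.177 Y15.089
; layer 2
G0 Z18.484
G0 X22.177 Y15.089
G1 X13.588 Y22.579
G1 X2.807 Y18.886
G1 X0.615 Y7.703
G1 X9.204 Y0.213
G1 X19.985 Y3.906
G1 X22.177 Y15.089
; layer 3
G0 Z27.726
G0 X22.177 Y15.089
G1 X13.588 Y22.579
G1 X2.807 Y18.886
G1 X0.615 Y7.703
G1 X9.204 Y0.213
G1 X19.985 Y3.906
G1 X22.177 Y15.089
M2 ; end

The solid is a regular 6-sided prism (a cylinder approximated with 6 flat sides), circumscribed radius ≈ 11.4 mm, height ≈ 27.7 mm. Slicing at Δz = 9.242 mm — 3 equal slices spanning the solid's height, so layer i sits at z = i·h/3 — gives 3 non-empty perimeters. Each is a 6-segment closed polygon; G0 lifts to the layer z and rapids to the start vertex, then G1 traces the edges.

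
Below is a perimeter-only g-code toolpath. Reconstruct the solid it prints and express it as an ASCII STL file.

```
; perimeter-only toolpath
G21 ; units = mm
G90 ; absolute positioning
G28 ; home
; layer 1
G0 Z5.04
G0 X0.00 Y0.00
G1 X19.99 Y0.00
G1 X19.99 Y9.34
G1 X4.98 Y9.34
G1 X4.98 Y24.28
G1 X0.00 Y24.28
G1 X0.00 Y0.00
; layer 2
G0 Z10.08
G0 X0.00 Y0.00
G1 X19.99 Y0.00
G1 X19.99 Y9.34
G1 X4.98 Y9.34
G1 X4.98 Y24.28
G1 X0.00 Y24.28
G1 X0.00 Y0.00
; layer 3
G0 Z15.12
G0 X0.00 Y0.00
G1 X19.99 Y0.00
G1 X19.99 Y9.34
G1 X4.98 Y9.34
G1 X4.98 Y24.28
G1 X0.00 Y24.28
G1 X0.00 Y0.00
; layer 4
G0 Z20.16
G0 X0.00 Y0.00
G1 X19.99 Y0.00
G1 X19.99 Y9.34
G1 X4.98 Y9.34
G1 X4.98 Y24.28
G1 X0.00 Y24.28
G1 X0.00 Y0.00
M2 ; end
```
solid part
  facet normal 0.0000 0.0000 -1.0000
    outer loop
      vertex 19.99 9.34 0.00
      vertex 19.99 0.00 0.00
      vertex 0.00 0.00 0.00
    endloop
  endfacet
  facet normal 0.0000 0.0000 -1.0000
    outer loop
      vertex 4.98 9.34 0.00
      vertex 19.99 9.34 0.00
      vertex 0.00 0.00 0.00
    endloop
  endfacet
  facet normal 0.0000 0.0000 -1.0000
    outer loop
      vertex 4.98 24.28 0.00
      vertex 4.98 9.34 0.00
      vertex 0.00 0.00 0.00
    endloop
  endfacet
  facet normal 0.0000 0.0000 -1.0000
    outer loop
      vertex 0.00 24.28 0.00
      vertex 4.98 24.28 0.00
      vertex 0.00 0.00 0.00
    endloop
  endfacet
  facet normal 0.0000 0.0000 1.0000
    outer loop
      vertex 0.00 0.00 20.16
      vertex 19.99 0.00 20.16
      vertex 19.99 9.34 20.16
    endloop
  endfacet
  facet normal 0.0000 0.0000 1.0000
    outer loop
      vertex 0.00 0.00 20.16
      vertex 19.99 9.34 20.16
      vertex 4.98 9.34 20.16
    endloop
  endfacet
  facet normal 0.0000 0.0000 1.0000
    outer loop
      vertex 0.00 0.00 20.16
      vertex 4.98 9.34 20.16
      vertex 4.98 24.28 20.16
    endloop
  endfacet
  facet normal 0.0000 0.0000 1.0000
    outer loop
      vertex 0.00 0.00 20.16
      vertex 4.98 24.28 20.16
      vertex 0.00 24.28 20.16
    endloop
  endfacet
  facet normal 0.0000 -1.0000 0.0000
    outer loop
      vertex 0.00 0.00 0.00
      vertex 19.99 0.00 0.00
      vertex 19.99 0.00 20.16
    endloop
  endfacet
  facet normal 0.0000 -1.0000 0.0000
    outer loop
      vertex 0.00 0.00 0.00
      vertex 19.99 0.00 20.16
      vertex 0.00 0.00 20.16
    endloop
  endfacet
  facet normal 1.0000 0.0000 0.0000
    outer loop
      vertex 19.99 0.00 0.00
      vertex 19.99 9.34 0.00
      vertex 19.99 9.34 20.16
    endloop
  endfacet
  facet normal 1.0000 0.0000 0.0000
    outer loop
      vertex 19.99 0.00 0.00
      vertex 19.99 9.34 20.16
      vertex 19.99 0.00 20.16
    endloop
  endfacet
  facet normal 0.0000 1.0000 0.0000
    outer loop
      vertex 19.99 9.34 0.00
      vertex 4.98 9.34 0.00
      vertex 4.98 9.34 20.16
    endloop
  endfacet
  facet normal 0.0000 1.0000 0.0000
    outer loop
      vertex 19.99 9.34 0.00
      vertex 4.98 9.34 20.16
      vertex 19.99 9.34 20.16
    endloop
  endfacet
  facet normal 1.0000 0.0000 0.0000
    outer loop
      vertex 4.98 9.34 0.00
      vertex 4.98 24.28 0.00
      vertex 4.98 24.28 20.16
    endloop
  endfacet
  facet normal 1.0000 0.0000 0.0000
    outer loop
      vertex 4.98 9.34 0.00
      vertex 4.98 24.28 20.16
      vertex 4.98 9.34 20.16
    endloop
  endfacet
  facet normal 0.0000 1.0000 0.0000
    outer loop
      vertex 4.98 24.28 0.00
      vertex 0.00 24.28 0.00
      vertex 0.00 24.28 20.16
    endloop
  endfacet
  facet normal 0.0000 1.0000 0.0000
    outer loop
      vertex 4.98 24.28 0.00
      vertex 0.00 24.28 20.16
      vertex 4.98 24.28 20.16
    endloop
  endfacet
  facet normal -1.0000 0.0000 0.0000
    outer loop
      vertex 0.00 24.28 0.00
      vertex 0.00 0.00 0.00
      vertex 0.00 0.00 20.16
    endloop
  endfacet
  facet normal -1.0000 0.0000 0.0000
    outer loop
      vertex 0.00 24.28 0.00
      vertex 0.00 0.00 20.16
      vertex 0.00 24.28 20.16
    endloop
  endfacet
endsolid part

The G0 Z moves step by Δz≈5.04 mm. Every layer's G1 loop is the same polygon, so the solid is a straight extrusion of it from z=0 to z≈20.2. Closing with flat bottom and top caps and triangulating gives 20 facets — an L-shaped prism: outer 20 × 24.3 mm, arm thicknesses ≈ 9.34 mm (horizontal) and 4.98 mm (vertical), extruded 20.2 mm in z.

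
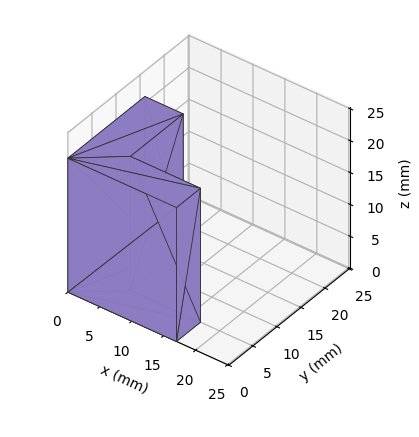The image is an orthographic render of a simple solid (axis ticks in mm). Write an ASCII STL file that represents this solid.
Reading the render: the shape is an L-shaped prism: outer 17 × 16 mm, arm thicknesses ≈ 5 mm (horizontal) and 6 mm (vertical), extruded 21 mm in z (dimensions read to the nearest mm from the axis ticks). For the STL, each face is triangulated and given an outward normal.

solid part
  facet normal 0.0000 0.0000 -1.0000
    outer loop
      vertex 17.00 5.00 0.00
      vertex 17.00 0.00 0.00
      vertex 0.00 0.00 0.00
    endloop
  endfacet
  facet normal 0.0000 0.0000 -1.0000
    outer loop
      vertex 6.00 5.00 0.00
      vertex 17.00 5.00 0.00
      vertex 0.00 0.00 0.00
    endloop
  endfacet
  facet normal 0.0000 0.0000 -1.0000
    outer loop
      vertex 6.00 16.00 0.00
      vertex 6.00 5.00 0.00
      vertex 0.00 0.00 0.00
    endloop
  endfacet
  facet normal 0.0000 0.0000 -1.0000
    outer loop
      vertex 0.00 16.00 0.00
      vertex 6.00 16.00 0.00
      vertex 0.00 0.00 0.00
    endloop
  endfacet
  facet normal 0.0000 0.0000 1.0000
    outer loop
      vertex 0.00 0.00 21.00
      vertex 17.00 0.00 21.00
      vertex 17.00 5.00 21.00
    endloop
  endfacet
  facet normal 0.0000 0.0000 1.0000
    outer loop
      vertex 0.00 0.00 21.00
      vertex 17.00 5.00 21.00
      vertex 6.00 5.00 21.00
    endloop
  endfacet
  facet normal 0.0000 0.0000 1.0000
    outer loop
      vertex 0.00 0.00 21.00
      vertex 6.00 5.00 21.00
      vertex 6.00 16.00 21.00
    endloop
  endfacet
  facet normal 0.0000 0.0000 1.0000
    outer loop
      vertex 0.00 0.00 21.00
      vertex 6.00 16.00 21.00
      vertex 0.00 16.00 21.00
    endloop
  endfacet
  facet normal 0.0000 -1.0000 0.0000
    outer loop
      vertex 0.00 0.00 0.00
      vertex 17.00 0.00 0.00
      vertex 17.00 0.00 21.00
    endloop
  endfacet
  facet normal 0.0000 -1.0000 0.0000
    outer loop
      vertex 0.00 0.00 0.00
      vertex 17.00 0.00 21.00
      vertex 0.00 0.00 21.00
    endloop
  endfacet
  facet normal 1.0000 0.0000 0.0000
    outer loop
      vertex 17.00 0.00 0.00
      vertex 17.00 5.00 0.00
      vertex 17.00 5.00 21.00
    endloop
  endfacet
  facet normal 1.0000 0.0000 0.0000
    outer loop
      vertex 17.00 0.00 0.00
      vertex 17.00 5.00 21.00
      vertex 17.00 0.00 21.00
    endloop
  endfacet
  facet normal 0.0000 1.0000 0.0000
    outer loop
      vertex 17.00 5.00 0.00
      vertex 6.00 5.00 0.00
      vertex 6.00 5.00 21.00
    endloop
  endfacet
  facet normal 0.0000 1.0000 0.0000
    outer loop
      vertex 17.00 5.00 0.00
      vertex 6.00 5.00 21.00
      vertex 17.00 5.00 21.00
    endloop
  endfacet
  facet normal 1.0000 0.0000 0.0000
    outer loop
      vertex 6.00 5.00 0.00
      vertex 6.00 16.00 0.00
      vertex 6.00 16.00 21.00
    endloop
  endfacet
  facet normal 1.0000 0.0000 0.0000
    outer loop
      vertex 6.00 5.00 0.00
      vertex 6.00 16.00 21.00
      vertex 6.00 5.00 21.00
    endloop
  endfacet
  facet normal 0.0000 1.0000 0.0000
    outer loop
      vertex 6.00 16.00 0.00
      vertex 0.00 16.00 0.00
      vertex 0.00 16.00 21.00
    endloop
  endfacet
  facet normal 0.0000 1.0000 0.0000
    outer loop
      vertex 6.00 16.00 0.00
      vertex 0.00 16.00 21.00
      vertex 6.00 16.00 21.00
    endloop
  endfacet
  facet normal -1.0000 0.0000 0.0000
    outer loop
      vertex 0.00 16.00 0.00
      vertex 0.00 0.00 0.00
      vertex 0.00 0.00 21.00
    endloop
  endfacet
  facet normal -1.0000 0.0000 0.0000
    outer loop
      vertex 0.00 16.00 0.00
      vertex 0.00 0.00 21.00
      vertex 0.00 16.00 21.00
    endloop
  endfacet
endsolid part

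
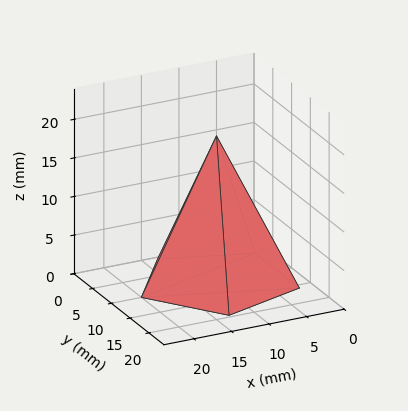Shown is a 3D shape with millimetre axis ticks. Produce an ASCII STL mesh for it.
Reading the render: the shape is a regular 5-sided pyramid, base circumscribed radius ≈ 10 mm, apex at z ≈ 19 mm (dimensions read to the nearest mm from the axis ticks). For the STL, each face is triangulated and given an outward normal.

solid part
  facet normal 0.0000 0.0000 -1.0000
    outer loop
      vertex 1.910 15.878 0.000
      vertex 13.090 19.511 0.000
      vertex 20.000 10.000 0.000
    endloop
  endfacet
  facet normal 0.0000 0.0000 -1.0000
    outer loop
      vertex 1.910 4.122 0.000
      vertex 1.910 15.878 0.000
      vertex 20.000 10.000 0.000
    endloop
  endfacet
  facet normal 0.0000 0.0000 -1.0000
    outer loop
      vertex 13.090 0.489 0.000
      vertex 1.910 4.122 0.000
      vertex 20.000 10.000 0.000
    endloop
  endfacet
  facet normal 0.7444 0.5408 0.3918
    outer loop
      vertex 20.000 10.000 0.000
      vertex 13.090 19.511 0.000
      vertex 10.000 10.000 19.000
    endloop
  endfacet
  facet normal -0.2843 0.8750 0.3918
    outer loop
      vertex 13.090 19.511 0.000
      vertex 1.910 15.878 0.000
      vertex 10.000 10.000 19.000
    endloop
  endfacet
  facet normal -0.9201 0.0000 0.3918
    outer loop
      vertex 1.910 15.878 0.000
      vertex 1.910 4.122 0.000
      vertex 10.000 10.000 19.000
    endloop
  endfacet
  facet normal -0.2843 -0.8750 0.3918
    outer loop
      vertex 1.910 4.122 0.000
      vertex 13.090 0.489 0.000
      vertex 10.000 10.000 19.000
    endloop
  endfacet
  facet normal 0.7444 -0.5408 0.3918
    outer loop
      vertex 13.090 0.489 0.000
      vertex 20.000 10.000 0.000
      vertex 10.000 10.000 19.000
    endloop
  endfacet
endsolid part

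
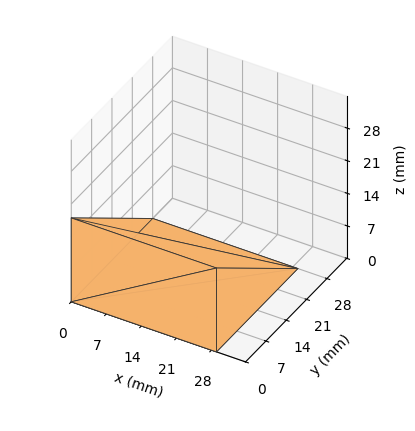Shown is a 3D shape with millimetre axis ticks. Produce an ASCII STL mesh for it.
Reading the render: the shape is a wedge (ramp): 29 × 28 mm base, rising to 18 mm along the y=0 edge and sloping linearly to z=0 at y=28 (dimensions read to the nearest mm from the axis ticks). For the STL, each face is triangulated and given an outward normal.

solid part
  facet normal 0.0000 0.0000 -1.0000
    outer loop
      vertex 29.00 28.00 0.00
      vertex 29.00 0.00 0.00
      vertex 0.00 0.00 0.00
    endloop
  endfacet
  facet normal 0.0000 0.0000 -1.0000
    outer loop
      vertex 0.00 28.00 0.00
      vertex 29.00 28.00 0.00
      vertex 0.00 0.00 0.00
    endloop
  endfacet
  facet normal 0.0000 -1.0000 0.0000
    outer loop
      vertex 0.00 0.00 0.00
      vertex 29.00 0.00 0.00
      vertex 29.00 0.00 18.00
    endloop
  endfacet
  facet normal 0.0000 -1.0000 0.0000
    outer loop
      vertex 0.00 0.00 0.00
      vertex 29.00 0.00 18.00
      vertex 0.00 0.00 18.00
    endloop
  endfacet
  facet normal 0.0000 0.5408 0.8412
    outer loop
      vertex 0.00 0.00 18.00
      vertex 29.00 0.00 18.00
      vertex 29.00 28.00 0.00
    endloop
  endfacet
  facet normal 0.0000 0.5408 0.8412
    outer loop
      vertex 0.00 0.00 18.00
      vertex 29.00 28.00 0.00
      vertex 0.00 28.00 0.00
    endloop
  endfacet
  facet normal -1.0000 0.0000 0.0000
    outer loop
      vertex 0.00 0.00 18.00
      vertex 0.00 28.00 0.00
      vertex 0.00 0.00 0.00
    endloop
  endfacet
  facet normal 1.0000 0.0000 0.0000
    outer loop
      vertex 29.00 0.00 0.00
      vertex 29.00 28.00 0.00
      vertex 29.00 0.00 18.00
    endloop
  endfacet
endsolid part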